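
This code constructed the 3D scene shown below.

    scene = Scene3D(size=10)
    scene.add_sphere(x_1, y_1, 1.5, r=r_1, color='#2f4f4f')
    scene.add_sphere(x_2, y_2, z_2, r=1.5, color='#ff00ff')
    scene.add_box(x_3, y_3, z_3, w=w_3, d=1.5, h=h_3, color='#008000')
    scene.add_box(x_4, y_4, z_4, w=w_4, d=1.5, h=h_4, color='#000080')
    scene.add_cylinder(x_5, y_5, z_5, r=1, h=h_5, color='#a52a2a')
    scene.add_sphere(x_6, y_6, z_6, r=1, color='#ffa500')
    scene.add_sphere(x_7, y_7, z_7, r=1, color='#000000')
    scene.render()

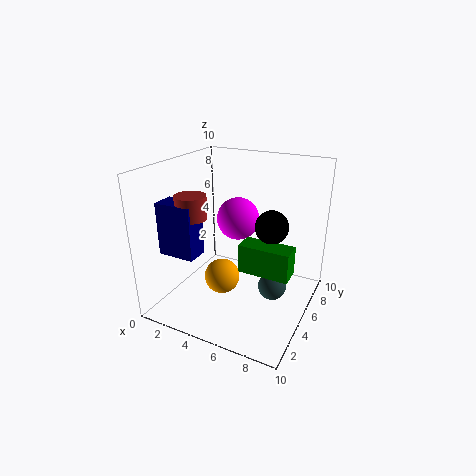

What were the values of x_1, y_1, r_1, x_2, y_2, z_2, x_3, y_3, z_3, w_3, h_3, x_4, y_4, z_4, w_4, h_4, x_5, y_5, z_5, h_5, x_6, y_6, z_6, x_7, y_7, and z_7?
x_1 = 7.5
y_1 = 5.5
r_1 = 1
x_2 = 4.5
y_2 = 6
z_2 = 6
x_3 = 5.5
y_3 = 4
z_3 = 3
w_3 = 3.5
h_3 = 2
x_4 = 1
y_4 = 1.5
z_4 = 4.5
w_4 = 2.5
h_4 = 3.5
x_5 = 3
y_5 = 2.5
z_5 = 7
h_5 = 1.5
x_6 = 6
y_6 = 1
z_6 = 4.5
x_7 = 8
y_7 = 3.5
z_7 = 7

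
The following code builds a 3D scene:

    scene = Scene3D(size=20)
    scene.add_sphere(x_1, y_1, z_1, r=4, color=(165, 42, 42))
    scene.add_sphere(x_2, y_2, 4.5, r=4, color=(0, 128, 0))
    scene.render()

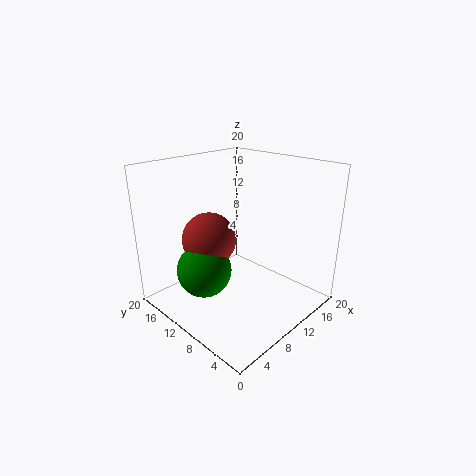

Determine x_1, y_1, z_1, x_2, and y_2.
x_1 = 9, y_1 = 15, z_1 = 8.5, x_2 = 7, y_2 = 14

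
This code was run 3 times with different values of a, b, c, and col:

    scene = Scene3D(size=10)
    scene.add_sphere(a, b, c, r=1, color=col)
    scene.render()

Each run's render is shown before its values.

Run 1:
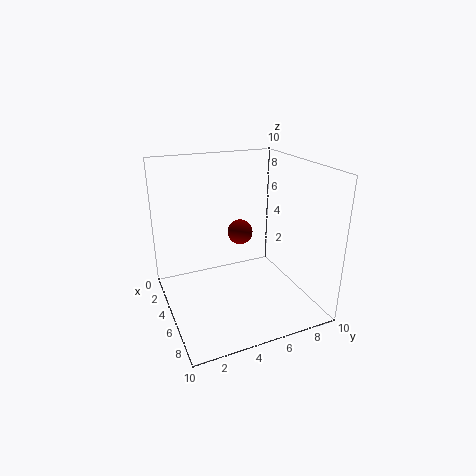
a = 2
b = 6.5
c = 4
col = 'maroon'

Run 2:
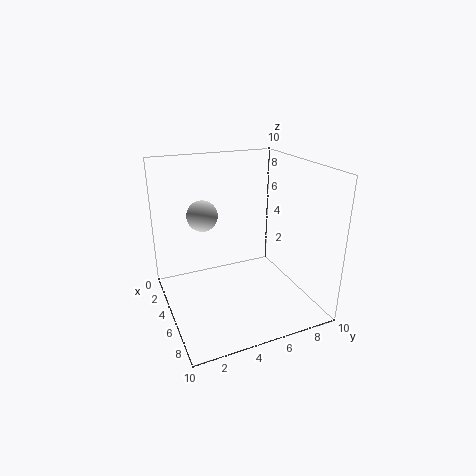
a = 5
b = 2.5
c = 7
col = 'lightgray'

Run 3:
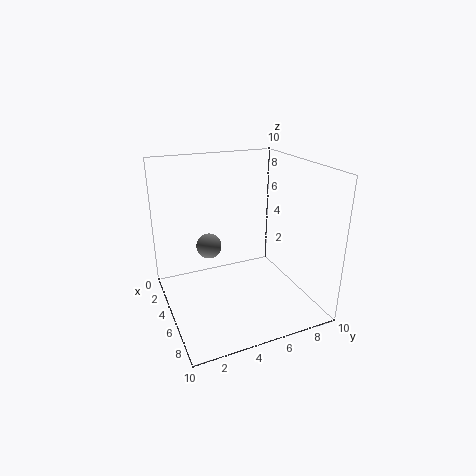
a = 1.5
b = 4
c = 3
col = 'gray'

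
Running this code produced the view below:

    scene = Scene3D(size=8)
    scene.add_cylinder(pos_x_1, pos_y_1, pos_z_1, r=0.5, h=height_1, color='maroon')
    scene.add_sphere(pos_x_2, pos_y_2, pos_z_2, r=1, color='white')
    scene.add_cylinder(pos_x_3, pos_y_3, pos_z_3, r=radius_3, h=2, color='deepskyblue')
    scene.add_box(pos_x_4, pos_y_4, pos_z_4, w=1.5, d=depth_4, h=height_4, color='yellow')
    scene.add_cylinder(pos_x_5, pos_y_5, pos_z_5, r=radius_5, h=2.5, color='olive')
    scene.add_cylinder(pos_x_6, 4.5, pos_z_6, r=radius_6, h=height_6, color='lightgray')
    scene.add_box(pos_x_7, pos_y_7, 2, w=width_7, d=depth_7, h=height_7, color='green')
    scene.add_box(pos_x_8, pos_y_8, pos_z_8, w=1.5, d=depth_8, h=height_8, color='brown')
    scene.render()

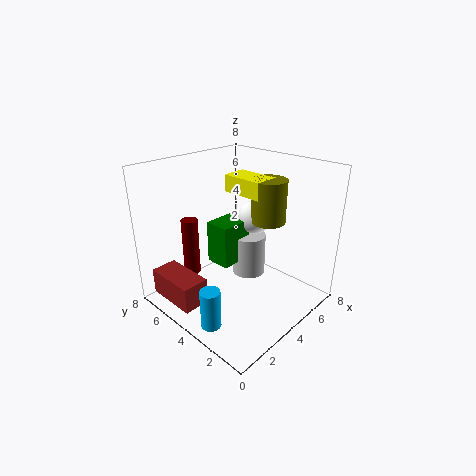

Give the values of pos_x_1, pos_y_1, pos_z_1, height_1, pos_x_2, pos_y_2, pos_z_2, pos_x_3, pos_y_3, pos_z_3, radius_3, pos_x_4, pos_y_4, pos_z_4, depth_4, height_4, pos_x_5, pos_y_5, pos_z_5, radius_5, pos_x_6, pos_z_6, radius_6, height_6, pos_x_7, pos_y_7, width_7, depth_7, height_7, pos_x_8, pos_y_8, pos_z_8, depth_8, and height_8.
pos_x_1 = 3, pos_y_1 = 7, pos_z_1 = 1, height_1 = 3.5, pos_x_2 = 6, pos_y_2 = 4.5, pos_z_2 = 4.5, pos_x_3 = 0.5, pos_y_3 = 2.5, pos_z_3 = 1, radius_3 = 0.5, pos_x_4 = 5, pos_y_4 = 3.5, pos_z_4 = 6, depth_4 = 2.5, height_4 = 1, pos_x_5 = 6, pos_y_5 = 3.5, pos_z_5 = 4.5, radius_5 = 1, pos_x_6 = 5.5, pos_z_6 = 1, radius_6 = 1, height_6 = 2.5, pos_x_7 = 3.5, pos_y_7 = 4.5, width_7 = 2, depth_7 = 1.5, height_7 = 2.5, pos_x_8 = 0.5, pos_y_8 = 4.5, pos_z_8 = 0.5, depth_8 = 3, height_8 = 1.5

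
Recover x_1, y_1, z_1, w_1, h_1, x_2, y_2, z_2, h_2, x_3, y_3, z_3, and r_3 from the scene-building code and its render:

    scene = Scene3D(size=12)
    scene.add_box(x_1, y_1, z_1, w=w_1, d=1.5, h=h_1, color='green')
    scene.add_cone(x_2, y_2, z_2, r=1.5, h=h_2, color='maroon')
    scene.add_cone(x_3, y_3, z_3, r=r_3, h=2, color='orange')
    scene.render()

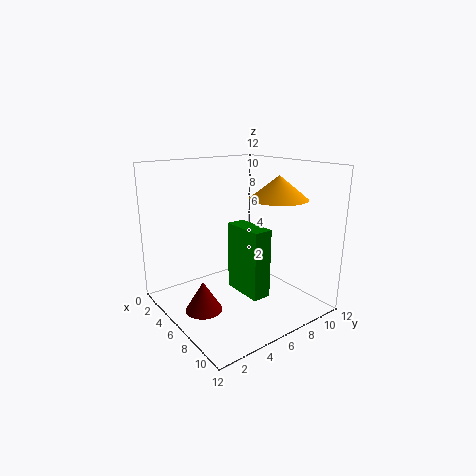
x_1 = 6; y_1 = 5; z_1 = 2; w_1 = 3.5; h_1 = 5.5; x_2 = 6; y_2 = 2.5; z_2 = 0.5; h_2 = 2.5; x_3 = 7; y_3 = 9.5; z_3 = 9; r_3 = 2.5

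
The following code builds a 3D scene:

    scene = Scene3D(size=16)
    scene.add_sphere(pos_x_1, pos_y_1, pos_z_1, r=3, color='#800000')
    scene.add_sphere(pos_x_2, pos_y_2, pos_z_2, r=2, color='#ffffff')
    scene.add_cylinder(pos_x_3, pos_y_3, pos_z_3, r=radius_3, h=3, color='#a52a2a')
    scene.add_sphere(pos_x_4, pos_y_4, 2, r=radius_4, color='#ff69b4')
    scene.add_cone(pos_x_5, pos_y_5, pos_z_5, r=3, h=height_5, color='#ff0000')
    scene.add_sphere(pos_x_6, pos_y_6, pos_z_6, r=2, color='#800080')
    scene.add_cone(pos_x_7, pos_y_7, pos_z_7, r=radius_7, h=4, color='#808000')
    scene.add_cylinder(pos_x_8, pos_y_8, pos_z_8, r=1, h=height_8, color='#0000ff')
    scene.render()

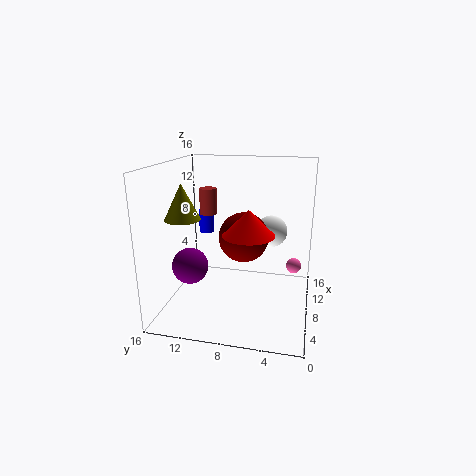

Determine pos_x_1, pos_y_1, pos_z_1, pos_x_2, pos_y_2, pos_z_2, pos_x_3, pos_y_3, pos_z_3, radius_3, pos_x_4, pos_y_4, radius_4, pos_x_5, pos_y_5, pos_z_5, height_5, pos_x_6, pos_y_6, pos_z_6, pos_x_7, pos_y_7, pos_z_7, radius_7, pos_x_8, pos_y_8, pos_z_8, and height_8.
pos_x_1 = 11
pos_y_1 = 8
pos_z_1 = 7
pos_x_2 = 14
pos_y_2 = 5
pos_z_2 = 7
pos_x_3 = 10
pos_y_3 = 12
pos_z_3 = 10
radius_3 = 1
pos_x_4 = 15
pos_y_4 = 2
radius_4 = 1
pos_x_5 = 9
pos_y_5 = 7
pos_z_5 = 8
height_5 = 3
pos_x_6 = 6
pos_y_6 = 13
pos_z_6 = 5
pos_x_7 = 7
pos_y_7 = 14
pos_z_7 = 10
radius_7 = 2
pos_x_8 = 15
pos_y_8 = 14
pos_z_8 = 6
height_8 = 3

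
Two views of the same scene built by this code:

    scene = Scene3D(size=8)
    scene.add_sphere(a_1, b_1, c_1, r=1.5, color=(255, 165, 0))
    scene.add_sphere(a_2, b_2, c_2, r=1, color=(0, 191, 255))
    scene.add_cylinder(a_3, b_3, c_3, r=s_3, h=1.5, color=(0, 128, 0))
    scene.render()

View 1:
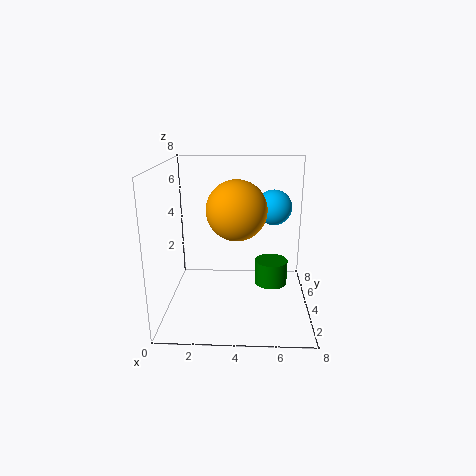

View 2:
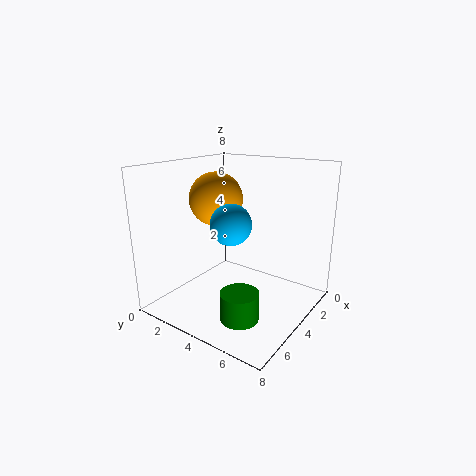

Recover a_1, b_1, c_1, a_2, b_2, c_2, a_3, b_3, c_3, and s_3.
a_1 = 4, b_1 = 2.5, c_1 = 6, a_2 = 6, b_2 = 5, c_2 = 5.5, a_3 = 6, b_3 = 5.5, c_3 = 0.5, s_3 = 1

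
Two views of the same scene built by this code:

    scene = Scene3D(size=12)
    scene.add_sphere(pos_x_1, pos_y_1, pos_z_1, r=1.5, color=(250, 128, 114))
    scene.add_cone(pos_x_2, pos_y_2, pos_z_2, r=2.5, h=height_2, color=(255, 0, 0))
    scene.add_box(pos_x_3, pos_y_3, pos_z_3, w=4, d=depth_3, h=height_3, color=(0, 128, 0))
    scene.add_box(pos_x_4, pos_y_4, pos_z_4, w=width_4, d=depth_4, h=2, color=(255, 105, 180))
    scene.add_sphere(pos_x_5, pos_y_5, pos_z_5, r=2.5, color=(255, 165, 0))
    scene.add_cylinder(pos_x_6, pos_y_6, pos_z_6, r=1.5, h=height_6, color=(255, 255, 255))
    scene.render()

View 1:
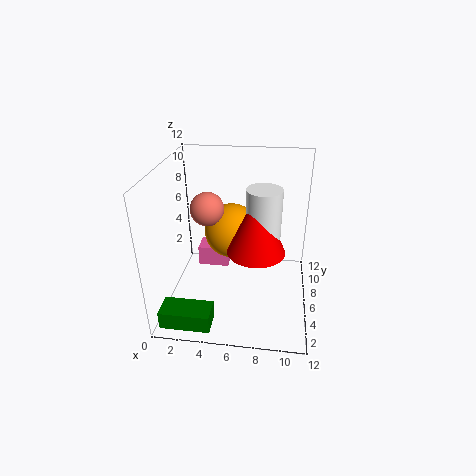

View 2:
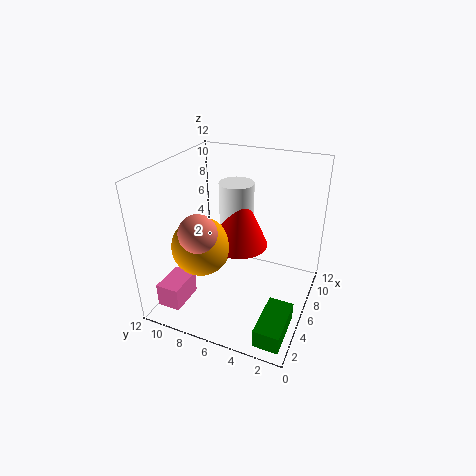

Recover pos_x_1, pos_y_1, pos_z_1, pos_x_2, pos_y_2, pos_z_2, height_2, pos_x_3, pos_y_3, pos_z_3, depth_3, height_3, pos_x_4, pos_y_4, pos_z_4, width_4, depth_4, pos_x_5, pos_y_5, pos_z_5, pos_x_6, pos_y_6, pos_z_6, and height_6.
pos_x_1 = 3, pos_y_1 = 8, pos_z_1 = 7.5, pos_x_2 = 7.5, pos_y_2 = 6.5, pos_z_2 = 4.5, height_2 = 5.5, pos_x_3 = 0.5, pos_y_3 = 0.5, pos_z_3 = 0.5, depth_3 = 2, height_3 = 1.5, pos_x_4 = 1.5, pos_y_4 = 9.5, pos_z_4 = 0.5, width_4 = 3, depth_4 = 2, pos_x_5 = 5, pos_y_5 = 9, pos_z_5 = 5, pos_x_6 = 8, pos_y_6 = 7, pos_z_6 = 5.5, height_6 = 4.5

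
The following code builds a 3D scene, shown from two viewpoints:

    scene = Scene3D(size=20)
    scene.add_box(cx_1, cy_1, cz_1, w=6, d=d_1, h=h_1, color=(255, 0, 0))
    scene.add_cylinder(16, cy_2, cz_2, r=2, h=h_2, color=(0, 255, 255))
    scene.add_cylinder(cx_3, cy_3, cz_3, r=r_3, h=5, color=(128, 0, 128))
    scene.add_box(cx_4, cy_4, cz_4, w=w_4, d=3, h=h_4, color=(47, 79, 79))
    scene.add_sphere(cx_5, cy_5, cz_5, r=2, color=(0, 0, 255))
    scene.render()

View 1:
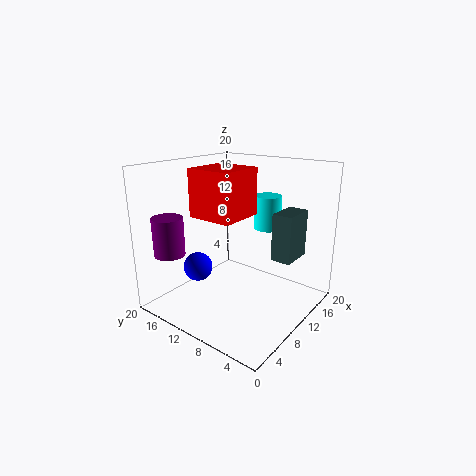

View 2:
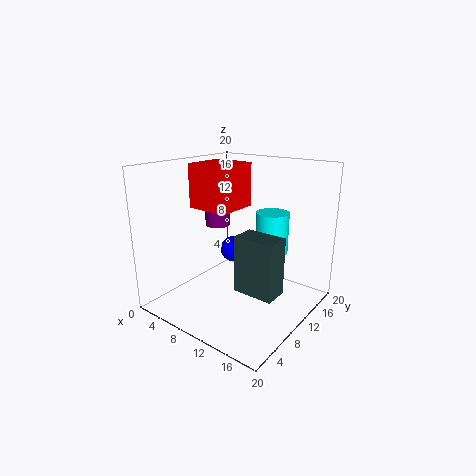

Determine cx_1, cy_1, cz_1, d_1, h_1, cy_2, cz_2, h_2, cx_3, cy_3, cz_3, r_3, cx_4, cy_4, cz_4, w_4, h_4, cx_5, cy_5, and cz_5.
cx_1 = 4, cy_1 = 7, cz_1 = 14, d_1 = 6, h_1 = 6, cy_2 = 9, cz_2 = 10, h_2 = 5, cx_3 = 2, cy_3 = 15, cz_3 = 9, r_3 = 2, cx_4 = 14, cy_4 = 4, cz_4 = 6, w_4 = 5, h_4 = 7, cx_5 = 6, cy_5 = 14, cz_5 = 6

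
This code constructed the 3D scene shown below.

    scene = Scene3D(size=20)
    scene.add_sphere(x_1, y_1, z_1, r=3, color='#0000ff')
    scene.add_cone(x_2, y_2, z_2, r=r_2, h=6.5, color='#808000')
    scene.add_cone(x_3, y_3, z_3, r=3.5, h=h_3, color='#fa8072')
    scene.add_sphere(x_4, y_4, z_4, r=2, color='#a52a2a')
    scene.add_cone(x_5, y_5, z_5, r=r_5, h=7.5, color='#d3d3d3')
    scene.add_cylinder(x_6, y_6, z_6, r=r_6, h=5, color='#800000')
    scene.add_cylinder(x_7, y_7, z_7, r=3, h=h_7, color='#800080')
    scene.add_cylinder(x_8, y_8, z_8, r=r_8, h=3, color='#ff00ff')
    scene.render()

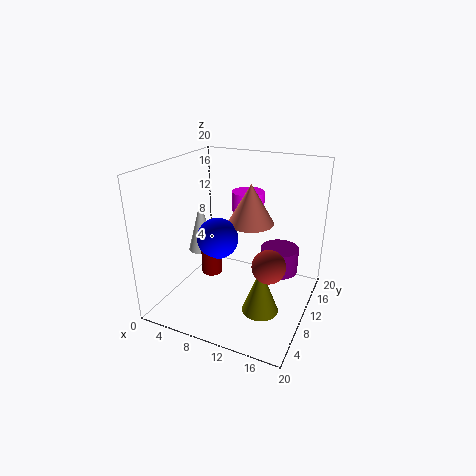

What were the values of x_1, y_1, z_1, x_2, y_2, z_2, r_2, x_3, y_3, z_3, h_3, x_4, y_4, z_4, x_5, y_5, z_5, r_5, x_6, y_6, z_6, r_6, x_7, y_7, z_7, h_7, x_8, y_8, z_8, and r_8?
x_1 = 6.5
y_1 = 10.5
z_1 = 9
x_2 = 14.5
y_2 = 7.5
z_2 = 1
r_2 = 2.5
x_3 = 10
y_3 = 14.5
z_3 = 10.5
h_3 = 6
x_4 = 16.5
y_4 = 4.5
z_4 = 10
x_5 = 3.5
y_5 = 11
z_5 = 6.5
r_5 = 2
x_6 = 6
y_6 = 9.5
z_6 = 4
r_6 = 1.5
x_7 = 14
y_7 = 17
z_7 = 2
h_7 = 4
x_8 = 8.5
y_8 = 17
z_8 = 11.5
r_8 = 2.5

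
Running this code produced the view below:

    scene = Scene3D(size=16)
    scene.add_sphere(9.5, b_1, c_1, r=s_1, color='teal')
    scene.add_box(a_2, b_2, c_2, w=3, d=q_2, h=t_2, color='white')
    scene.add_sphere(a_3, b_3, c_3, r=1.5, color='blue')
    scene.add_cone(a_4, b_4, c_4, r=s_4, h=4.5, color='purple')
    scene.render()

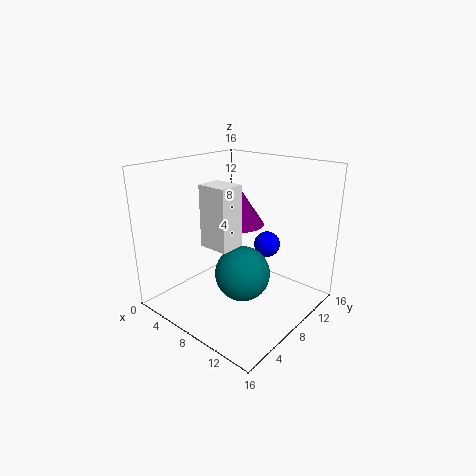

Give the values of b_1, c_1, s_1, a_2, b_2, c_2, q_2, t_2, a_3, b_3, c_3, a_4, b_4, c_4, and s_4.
b_1 = 7; c_1 = 4.5; s_1 = 3; a_2 = 8; b_2 = 2.5; c_2 = 9; q_2 = 2.5; t_2 = 6; a_3 = 9.5; b_3 = 11.5; c_3 = 6.5; a_4 = 6; b_4 = 10.5; c_4 = 8.5; s_4 = 3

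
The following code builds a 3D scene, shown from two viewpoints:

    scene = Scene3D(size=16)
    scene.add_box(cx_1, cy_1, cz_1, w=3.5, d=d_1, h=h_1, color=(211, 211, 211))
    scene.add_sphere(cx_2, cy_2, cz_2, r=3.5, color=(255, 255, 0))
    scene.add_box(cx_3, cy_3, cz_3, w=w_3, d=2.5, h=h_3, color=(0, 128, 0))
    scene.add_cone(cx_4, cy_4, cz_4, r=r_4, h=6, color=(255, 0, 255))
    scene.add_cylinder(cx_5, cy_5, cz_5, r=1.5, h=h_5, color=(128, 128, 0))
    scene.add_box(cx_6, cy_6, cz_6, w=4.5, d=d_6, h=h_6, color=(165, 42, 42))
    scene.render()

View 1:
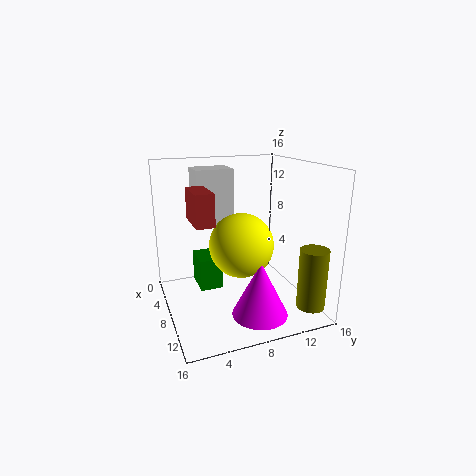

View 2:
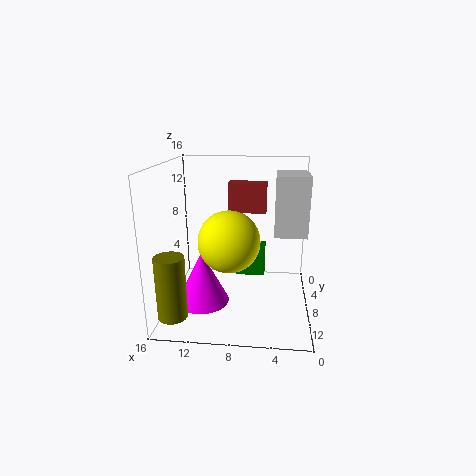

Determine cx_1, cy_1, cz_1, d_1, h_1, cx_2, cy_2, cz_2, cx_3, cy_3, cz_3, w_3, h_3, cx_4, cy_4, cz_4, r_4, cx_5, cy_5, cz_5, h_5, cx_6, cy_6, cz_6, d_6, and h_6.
cx_1 = 0.5, cy_1 = 4.5, cz_1 = 8.5, d_1 = 4.5, h_1 = 6.5, cx_2 = 9, cy_2 = 8, cz_2 = 7.5, cx_3 = 5, cy_3 = 3.5, cz_3 = 2.5, w_3 = 3.5, h_3 = 3.5, cx_4 = 12, cy_4 = 9, cz_4 = 0.5, r_4 = 3, cx_5 = 14, cy_5 = 14, cz_5 = 1.5, h_5 = 6.5, cx_6 = 5, cy_6 = 3, cz_6 = 10, d_6 = 2, h_6 = 3.5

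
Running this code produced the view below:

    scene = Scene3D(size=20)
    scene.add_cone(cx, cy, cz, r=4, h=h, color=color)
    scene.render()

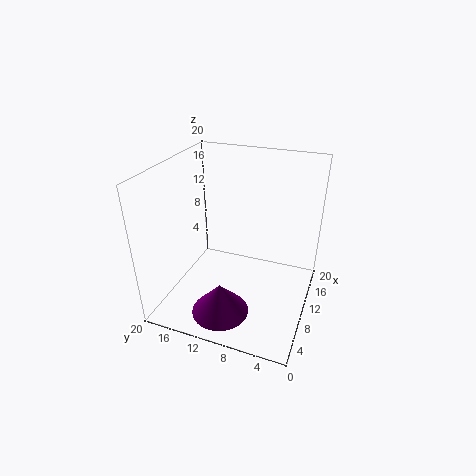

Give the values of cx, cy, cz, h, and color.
cx = 5.5; cy = 11; cz = 0.25; h = 4.5; color = 'purple'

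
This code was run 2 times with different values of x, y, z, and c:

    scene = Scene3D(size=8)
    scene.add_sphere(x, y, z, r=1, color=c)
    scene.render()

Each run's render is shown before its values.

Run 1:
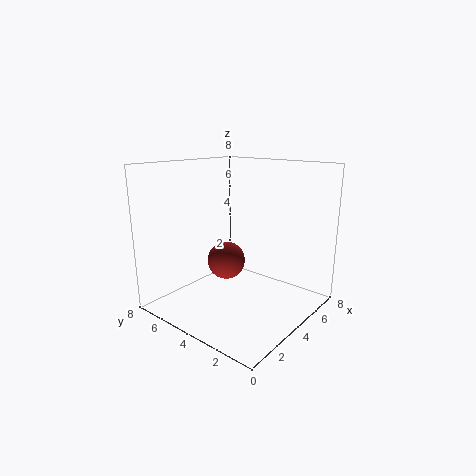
x = 3, y = 4, z = 3, c = 'brown'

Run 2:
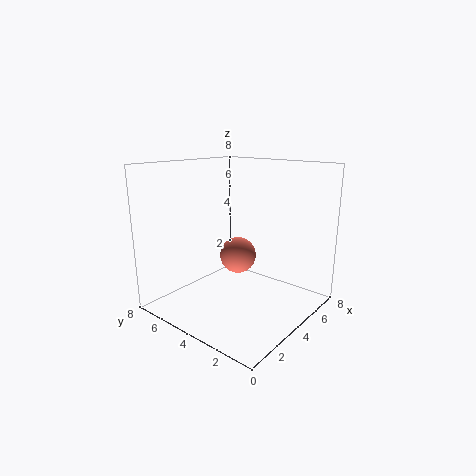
x = 4, y = 4, z = 3, c = 'salmon'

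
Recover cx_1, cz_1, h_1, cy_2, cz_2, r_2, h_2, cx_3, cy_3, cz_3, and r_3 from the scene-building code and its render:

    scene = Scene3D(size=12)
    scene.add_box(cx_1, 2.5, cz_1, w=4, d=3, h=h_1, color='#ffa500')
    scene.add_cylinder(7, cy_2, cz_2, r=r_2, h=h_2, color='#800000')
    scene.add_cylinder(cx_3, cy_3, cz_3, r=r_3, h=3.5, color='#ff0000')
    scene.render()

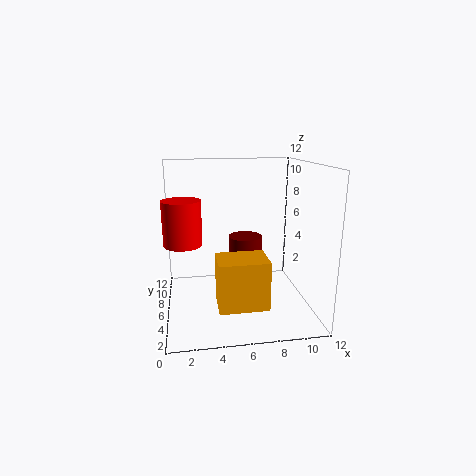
cx_1 = 4; cz_1 = 1; h_1 = 4; cy_2 = 8; cz_2 = 2; r_2 = 1.5; h_2 = 3.5; cx_3 = 1.5; cy_3 = 5; cz_3 = 6; r_3 = 1.5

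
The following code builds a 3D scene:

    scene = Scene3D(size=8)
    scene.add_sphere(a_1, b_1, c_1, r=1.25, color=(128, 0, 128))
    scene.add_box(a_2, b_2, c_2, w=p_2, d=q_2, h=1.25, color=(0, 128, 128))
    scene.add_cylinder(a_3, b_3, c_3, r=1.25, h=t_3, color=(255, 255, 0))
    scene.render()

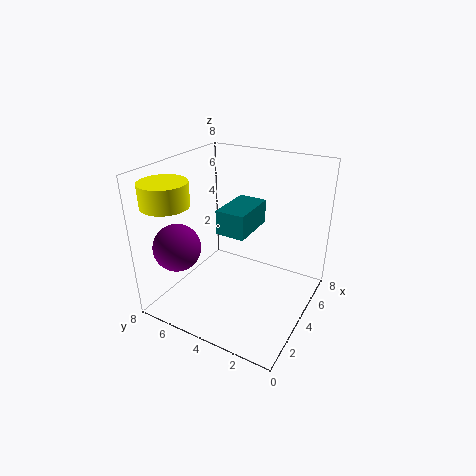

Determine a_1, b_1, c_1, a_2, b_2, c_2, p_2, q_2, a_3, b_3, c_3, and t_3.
a_1 = 1.5, b_1 = 6.25, c_1 = 4, a_2 = 2.25, b_2 = 2.75, c_2 = 5, p_2 = 2.5, q_2 = 1.5, a_3 = 1.5, b_3 = 6.75, c_3 = 6.25, t_3 = 1.25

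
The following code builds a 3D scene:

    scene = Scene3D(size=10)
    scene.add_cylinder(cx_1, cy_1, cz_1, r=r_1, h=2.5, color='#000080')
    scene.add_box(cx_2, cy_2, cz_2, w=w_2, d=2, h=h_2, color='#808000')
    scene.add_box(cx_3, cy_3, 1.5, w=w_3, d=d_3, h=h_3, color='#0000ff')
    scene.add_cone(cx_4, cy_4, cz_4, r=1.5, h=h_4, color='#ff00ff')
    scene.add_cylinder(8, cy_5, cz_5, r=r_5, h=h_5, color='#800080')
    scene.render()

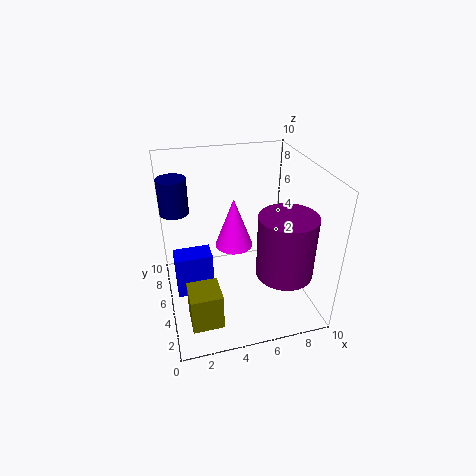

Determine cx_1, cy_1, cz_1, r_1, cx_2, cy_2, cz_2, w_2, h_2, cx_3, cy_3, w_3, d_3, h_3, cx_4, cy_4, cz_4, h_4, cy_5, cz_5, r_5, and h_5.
cx_1 = 1, cy_1 = 7, cz_1 = 6.5, r_1 = 1, cx_2 = 1, cy_2 = 1, cz_2 = 1, w_2 = 2, h_2 = 2.5, cx_3 = 0.5, cy_3 = 4, w_3 = 2.5, d_3 = 1.5, h_3 = 3, cx_4 = 5.5, cy_4 = 8, cz_4 = 2.5, h_4 = 4, cy_5 = 3.5, cz_5 = 2.5, r_5 = 2, h_5 = 4.5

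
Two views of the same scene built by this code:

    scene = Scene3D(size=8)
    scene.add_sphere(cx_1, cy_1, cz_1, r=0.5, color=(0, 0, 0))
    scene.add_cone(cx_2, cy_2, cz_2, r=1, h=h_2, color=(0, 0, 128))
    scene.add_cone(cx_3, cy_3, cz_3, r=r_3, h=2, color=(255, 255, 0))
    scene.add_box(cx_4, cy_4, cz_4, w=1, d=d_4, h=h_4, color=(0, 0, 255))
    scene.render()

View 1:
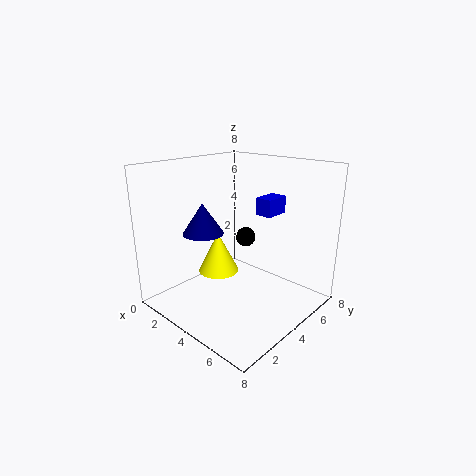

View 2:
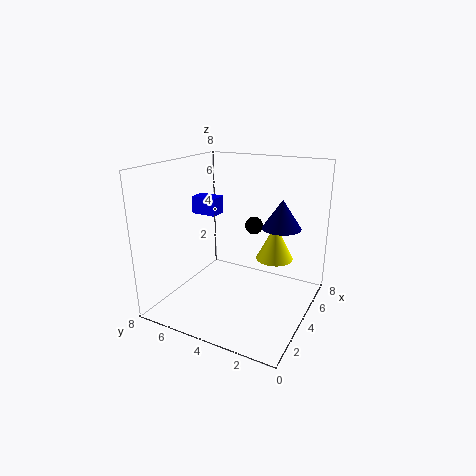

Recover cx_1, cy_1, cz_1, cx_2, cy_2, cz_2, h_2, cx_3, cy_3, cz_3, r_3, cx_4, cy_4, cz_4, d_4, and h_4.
cx_1 = 5, cy_1 = 3.5, cz_1 = 4.5, cx_2 = 4, cy_2 = 1.5, cz_2 = 5, h_2 = 1.5, cx_3 = 4.5, cy_3 = 2, cz_3 = 3, r_3 = 1, cx_4 = 4, cy_4 = 5.5, cz_4 = 5, d_4 = 1.5, h_4 = 1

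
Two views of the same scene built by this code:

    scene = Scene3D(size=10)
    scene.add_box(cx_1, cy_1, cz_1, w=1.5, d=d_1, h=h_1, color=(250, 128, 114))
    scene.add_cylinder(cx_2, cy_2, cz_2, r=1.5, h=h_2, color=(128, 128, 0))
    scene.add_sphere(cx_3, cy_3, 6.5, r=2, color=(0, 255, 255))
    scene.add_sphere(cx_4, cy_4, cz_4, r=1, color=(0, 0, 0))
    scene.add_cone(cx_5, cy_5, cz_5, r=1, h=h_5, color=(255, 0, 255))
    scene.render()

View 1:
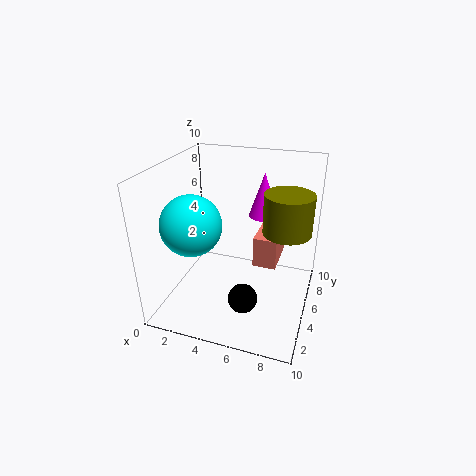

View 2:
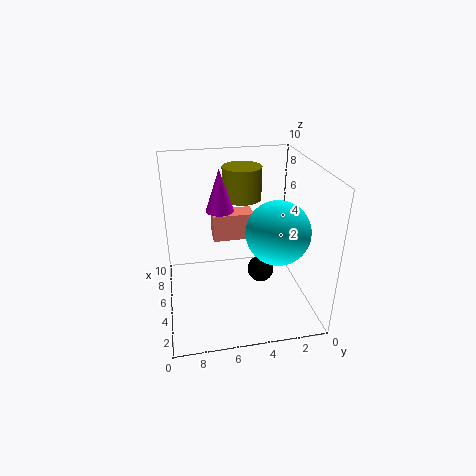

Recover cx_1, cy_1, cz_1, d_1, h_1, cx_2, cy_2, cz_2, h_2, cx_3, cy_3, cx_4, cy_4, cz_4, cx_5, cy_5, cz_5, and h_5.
cx_1 = 6.5, cy_1 = 3.5, cz_1 = 4, d_1 = 3, h_1 = 2, cx_2 = 8.5, cy_2 = 4, cz_2 = 6.5, h_2 = 2.5, cx_3 = 2.5, cy_3 = 3, cx_4 = 6, cy_4 = 3, cz_4 = 1.5, cx_5 = 6.5, cy_5 = 6, cz_5 = 6.5, h_5 = 3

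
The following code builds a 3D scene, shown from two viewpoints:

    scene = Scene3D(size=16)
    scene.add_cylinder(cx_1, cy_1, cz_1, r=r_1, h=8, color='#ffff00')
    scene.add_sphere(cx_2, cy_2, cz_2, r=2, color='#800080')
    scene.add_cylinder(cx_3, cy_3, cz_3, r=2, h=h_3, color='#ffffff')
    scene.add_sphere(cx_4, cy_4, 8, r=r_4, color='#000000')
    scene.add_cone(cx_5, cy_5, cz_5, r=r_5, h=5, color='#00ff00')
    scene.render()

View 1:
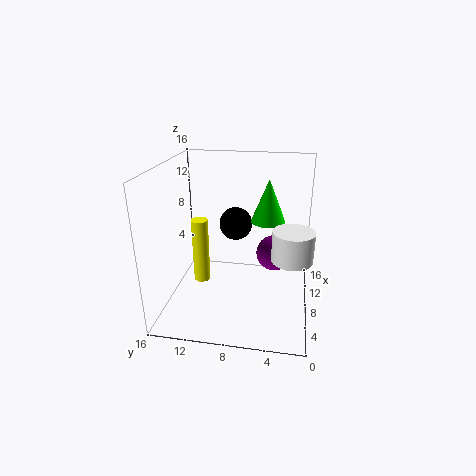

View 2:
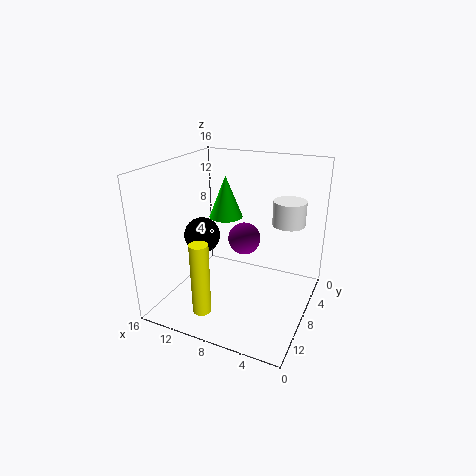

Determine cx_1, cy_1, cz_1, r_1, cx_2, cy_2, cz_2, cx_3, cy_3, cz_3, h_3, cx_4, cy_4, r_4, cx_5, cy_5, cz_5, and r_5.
cx_1 = 10, cy_1 = 13, cz_1 = 1, r_1 = 1, cx_2 = 9, cy_2 = 4, cz_2 = 6, cx_3 = 4, cy_3 = 2, cz_3 = 8, h_3 = 3, cx_4 = 12, cy_4 = 9, r_4 = 2, cx_5 = 11, cy_5 = 5, cz_5 = 9, r_5 = 2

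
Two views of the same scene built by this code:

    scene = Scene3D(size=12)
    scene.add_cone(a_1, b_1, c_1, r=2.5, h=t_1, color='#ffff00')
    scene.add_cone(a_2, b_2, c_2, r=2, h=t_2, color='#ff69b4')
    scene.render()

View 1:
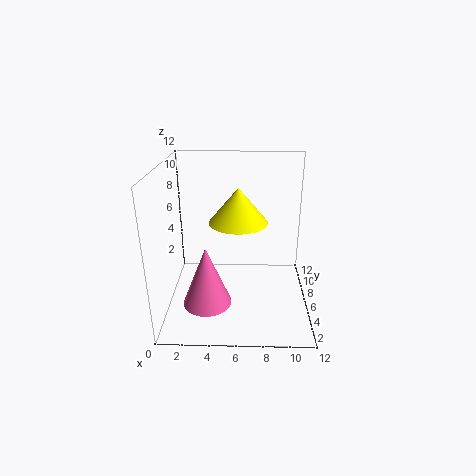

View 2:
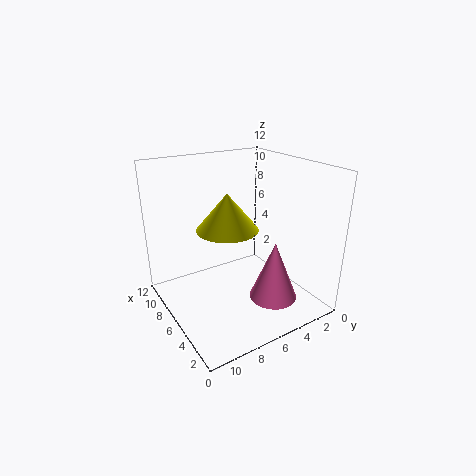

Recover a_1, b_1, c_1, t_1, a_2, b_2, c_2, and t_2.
a_1 = 6; b_1 = 7; c_1 = 7; t_1 = 3; a_2 = 3.5; b_2 = 4; c_2 = 1; t_2 = 5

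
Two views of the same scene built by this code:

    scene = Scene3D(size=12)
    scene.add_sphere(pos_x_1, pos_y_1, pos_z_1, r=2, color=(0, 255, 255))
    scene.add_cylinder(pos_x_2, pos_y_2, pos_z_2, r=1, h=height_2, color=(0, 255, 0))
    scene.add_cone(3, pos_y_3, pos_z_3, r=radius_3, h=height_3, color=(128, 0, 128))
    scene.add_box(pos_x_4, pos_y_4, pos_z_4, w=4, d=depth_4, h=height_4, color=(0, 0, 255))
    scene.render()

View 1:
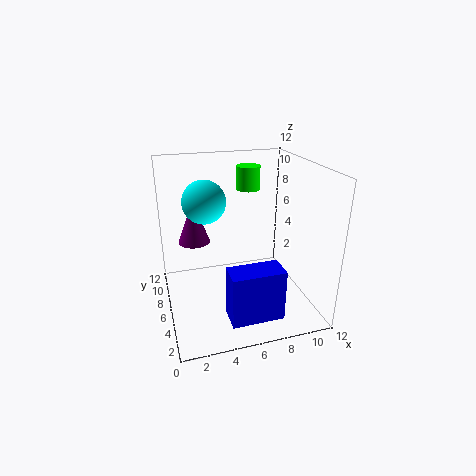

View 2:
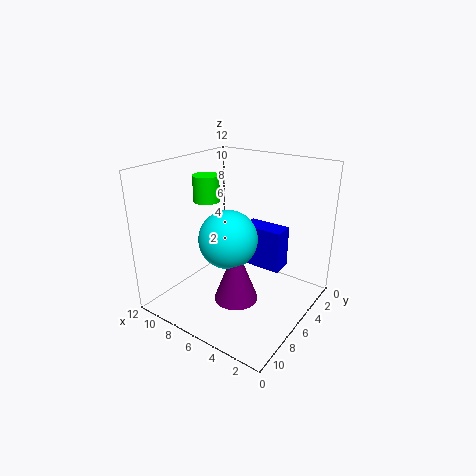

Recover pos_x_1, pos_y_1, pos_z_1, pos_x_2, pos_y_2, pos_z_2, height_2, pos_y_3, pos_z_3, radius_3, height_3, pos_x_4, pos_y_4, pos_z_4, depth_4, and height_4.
pos_x_1 = 4; pos_y_1 = 10; pos_z_1 = 8; pos_x_2 = 7.5; pos_y_2 = 8; pos_z_2 = 9.5; height_2 = 2; pos_y_3 = 10.5; pos_z_3 = 4; radius_3 = 1.5; height_3 = 4; pos_x_4 = 4; pos_y_4 = 0.5; pos_z_4 = 1.5; depth_4 = 2; height_4 = 4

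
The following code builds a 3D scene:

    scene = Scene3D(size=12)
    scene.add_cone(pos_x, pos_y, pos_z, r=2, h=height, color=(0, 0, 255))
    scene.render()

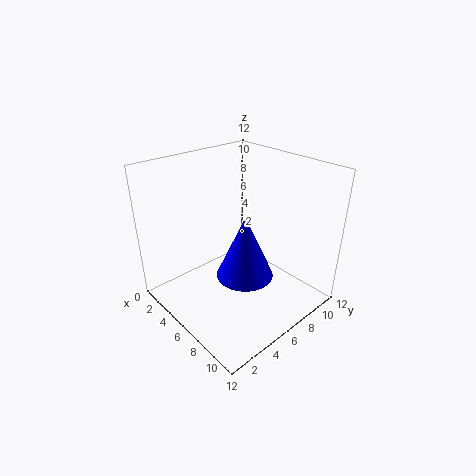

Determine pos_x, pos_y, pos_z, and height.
pos_x = 9.5; pos_y = 3.5; pos_z = 5.5; height = 4.5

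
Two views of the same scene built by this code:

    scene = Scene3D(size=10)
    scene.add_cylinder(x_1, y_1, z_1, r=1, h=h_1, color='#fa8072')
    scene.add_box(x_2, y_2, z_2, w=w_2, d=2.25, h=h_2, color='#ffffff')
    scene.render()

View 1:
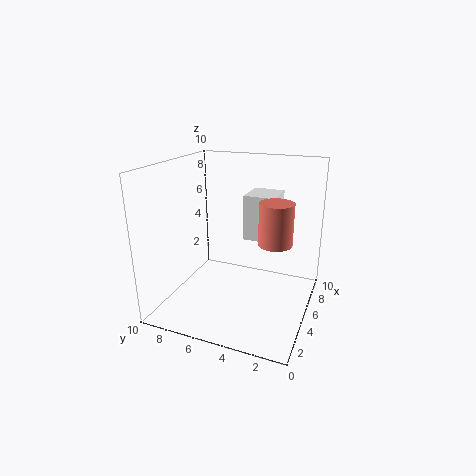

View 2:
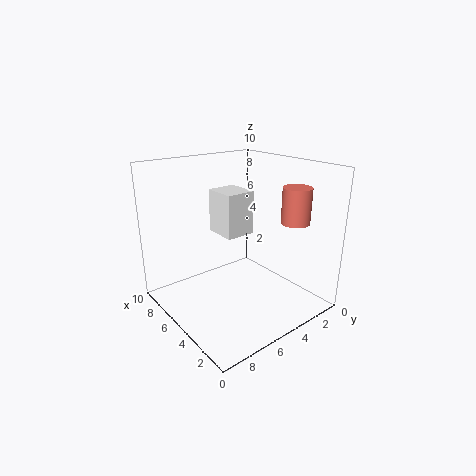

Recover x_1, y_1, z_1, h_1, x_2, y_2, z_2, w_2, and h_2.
x_1 = 2.75, y_1 = 1.75, z_1 = 6, h_1 = 2.5, x_2 = 6, y_2 = 2.75, z_2 = 4.5, w_2 = 2.5, h_2 = 3.25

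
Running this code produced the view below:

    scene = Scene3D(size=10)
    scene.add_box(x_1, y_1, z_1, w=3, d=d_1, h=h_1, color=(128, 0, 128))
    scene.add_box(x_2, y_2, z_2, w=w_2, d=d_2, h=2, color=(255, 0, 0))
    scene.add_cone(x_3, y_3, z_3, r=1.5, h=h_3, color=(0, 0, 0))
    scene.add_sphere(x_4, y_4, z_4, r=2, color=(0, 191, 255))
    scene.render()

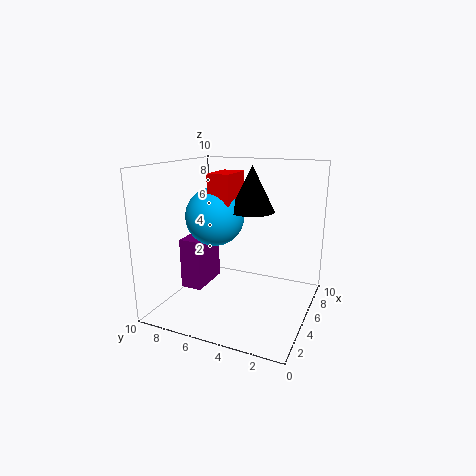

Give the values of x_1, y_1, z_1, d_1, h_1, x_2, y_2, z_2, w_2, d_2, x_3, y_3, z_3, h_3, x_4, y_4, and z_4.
x_1 = 3
y_1 = 7
z_1 = 1.5
d_1 = 1.5
h_1 = 3.5
x_2 = 3.5
y_2 = 5
z_2 = 7.5
w_2 = 2.5
d_2 = 1.5
x_3 = 5
y_3 = 4
z_3 = 7
h_3 = 3
x_4 = 4.5
y_4 = 6.5
z_4 = 6.5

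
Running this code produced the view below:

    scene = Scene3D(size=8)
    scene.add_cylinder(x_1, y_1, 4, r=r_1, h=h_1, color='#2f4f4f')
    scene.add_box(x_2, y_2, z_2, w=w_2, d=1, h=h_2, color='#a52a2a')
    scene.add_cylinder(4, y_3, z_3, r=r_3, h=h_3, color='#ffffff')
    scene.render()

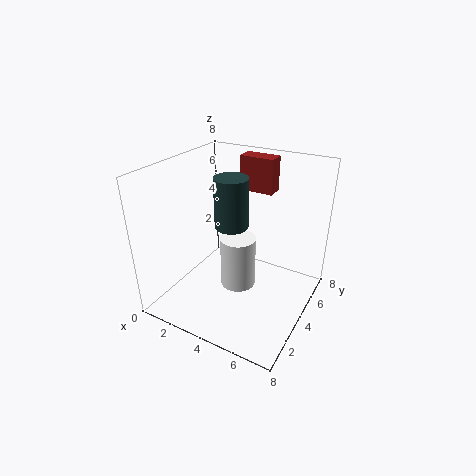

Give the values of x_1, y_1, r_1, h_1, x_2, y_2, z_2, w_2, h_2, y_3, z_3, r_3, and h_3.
x_1 = 3; y_1 = 5; r_1 = 1; h_1 = 3; x_2 = 3; y_2 = 6; z_2 = 6; w_2 = 2; h_2 = 2; y_3 = 4; z_3 = 1; r_3 = 1; h_3 = 3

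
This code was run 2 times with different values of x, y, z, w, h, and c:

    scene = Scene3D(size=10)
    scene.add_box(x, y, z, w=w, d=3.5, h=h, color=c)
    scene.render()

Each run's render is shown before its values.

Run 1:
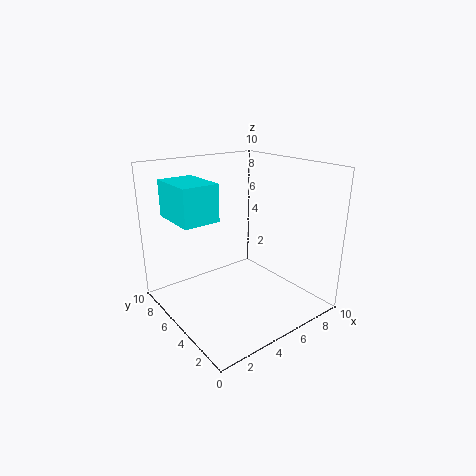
x = 1, y = 5, z = 6.5, w = 2.5, h = 2.5, c = 'cyan'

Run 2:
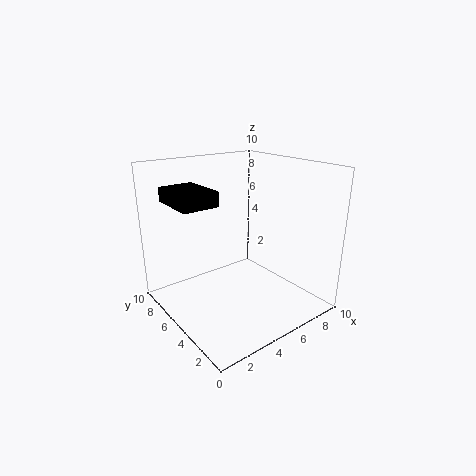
x = 1, y = 5, z = 7.5, w = 2.5, h = 1, c = 'black'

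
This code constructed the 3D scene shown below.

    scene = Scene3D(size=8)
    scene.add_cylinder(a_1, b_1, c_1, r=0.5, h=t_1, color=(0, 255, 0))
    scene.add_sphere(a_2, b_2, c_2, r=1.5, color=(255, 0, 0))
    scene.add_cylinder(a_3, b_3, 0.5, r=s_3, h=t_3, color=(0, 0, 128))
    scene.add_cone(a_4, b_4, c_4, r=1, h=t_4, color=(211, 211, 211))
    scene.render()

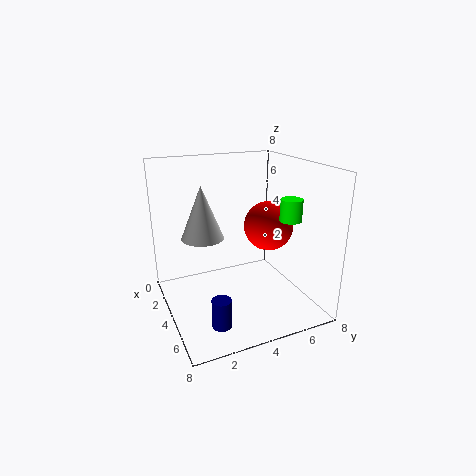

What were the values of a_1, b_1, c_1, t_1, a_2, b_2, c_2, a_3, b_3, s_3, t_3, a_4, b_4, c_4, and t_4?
a_1 = 7.5, b_1 = 5, c_1 = 6, t_1 = 1, a_2 = 3, b_2 = 6.5, c_2 = 4, a_3 = 6.5, b_3 = 2, s_3 = 0.5, t_3 = 1.5, a_4 = 5.5, b_4 = 1.5, c_4 = 5, t_4 = 2.5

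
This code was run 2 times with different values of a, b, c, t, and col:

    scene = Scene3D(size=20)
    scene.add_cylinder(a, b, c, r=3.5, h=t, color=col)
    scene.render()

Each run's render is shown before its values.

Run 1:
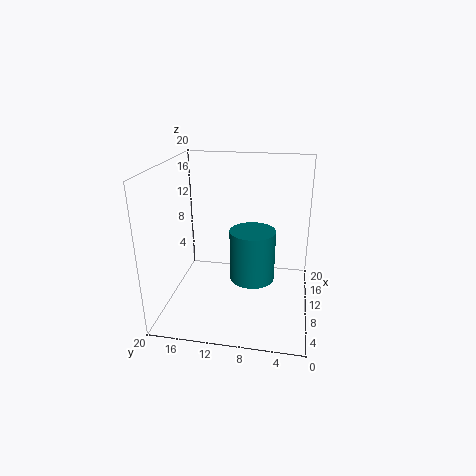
a = 14, b = 8.5, c = 1.5, t = 8, col = 'teal'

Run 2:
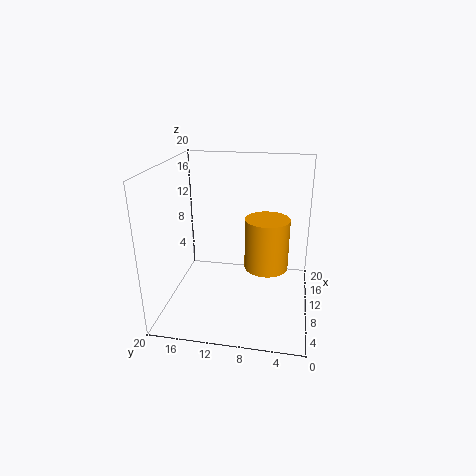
a = 16, b = 6.5, c = 2.5, t = 8.25, col = 'orange'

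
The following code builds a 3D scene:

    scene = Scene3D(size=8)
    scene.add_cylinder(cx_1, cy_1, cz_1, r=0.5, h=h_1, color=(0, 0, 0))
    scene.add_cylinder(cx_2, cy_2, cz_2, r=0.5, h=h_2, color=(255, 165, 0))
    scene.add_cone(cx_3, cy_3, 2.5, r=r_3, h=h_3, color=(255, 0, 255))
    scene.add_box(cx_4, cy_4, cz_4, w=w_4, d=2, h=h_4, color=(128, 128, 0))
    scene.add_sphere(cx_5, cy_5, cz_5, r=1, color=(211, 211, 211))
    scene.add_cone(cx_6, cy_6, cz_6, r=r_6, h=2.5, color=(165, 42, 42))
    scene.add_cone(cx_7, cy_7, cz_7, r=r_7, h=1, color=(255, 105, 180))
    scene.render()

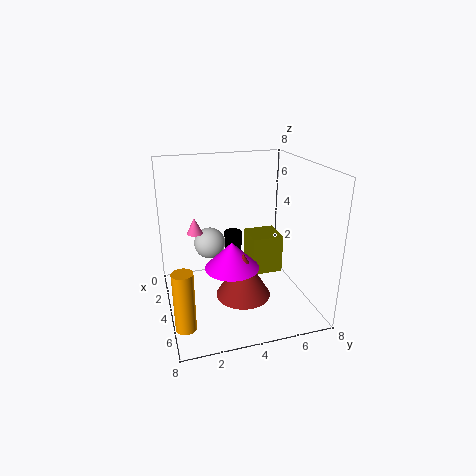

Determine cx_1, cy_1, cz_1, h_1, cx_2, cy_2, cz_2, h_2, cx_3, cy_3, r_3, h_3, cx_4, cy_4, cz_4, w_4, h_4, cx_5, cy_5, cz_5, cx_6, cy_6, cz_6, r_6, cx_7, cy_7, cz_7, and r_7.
cx_1 = 3; cy_1 = 4; cz_1 = 2; h_1 = 2; cx_2 = 7; cy_2 = 0.5; cz_2 = 1; h_2 = 3; cx_3 = 4.5; cy_3 = 3.5; r_3 = 1.5; h_3 = 1.5; cx_4 = 0.5; cy_4 = 5.5; cz_4 = 0.5; w_4 = 2; h_4 = 2.5; cx_5 = 1; cy_5 = 3; cz_5 = 2.5; cx_6 = 5; cy_6 = 4; cz_6 = 1; r_6 = 1.5; cx_7 = 1.5; cy_7 = 2; cz_7 = 3.5; r_7 = 0.5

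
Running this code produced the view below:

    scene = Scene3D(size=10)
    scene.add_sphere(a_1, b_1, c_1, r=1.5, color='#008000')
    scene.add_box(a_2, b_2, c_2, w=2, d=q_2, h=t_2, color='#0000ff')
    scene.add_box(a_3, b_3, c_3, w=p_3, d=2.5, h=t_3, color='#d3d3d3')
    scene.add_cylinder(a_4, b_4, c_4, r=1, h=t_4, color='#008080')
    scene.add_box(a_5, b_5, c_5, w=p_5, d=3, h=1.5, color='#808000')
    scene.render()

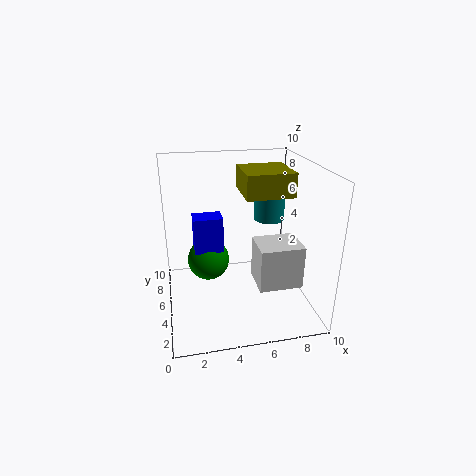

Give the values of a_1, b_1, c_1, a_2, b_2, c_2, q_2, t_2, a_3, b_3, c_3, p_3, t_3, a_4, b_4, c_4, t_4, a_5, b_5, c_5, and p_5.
a_1 = 3
b_1 = 6
c_1 = 3
a_2 = 2
b_2 = 5
c_2 = 4
q_2 = 1.5
t_2 = 2.5
a_3 = 6
b_3 = 2.5
c_3 = 2
p_3 = 3
t_3 = 3
a_4 = 7
b_4 = 4.5
c_4 = 6.5
t_4 = 2.5
a_5 = 5
b_5 = 2.5
c_5 = 8.5
p_5 = 3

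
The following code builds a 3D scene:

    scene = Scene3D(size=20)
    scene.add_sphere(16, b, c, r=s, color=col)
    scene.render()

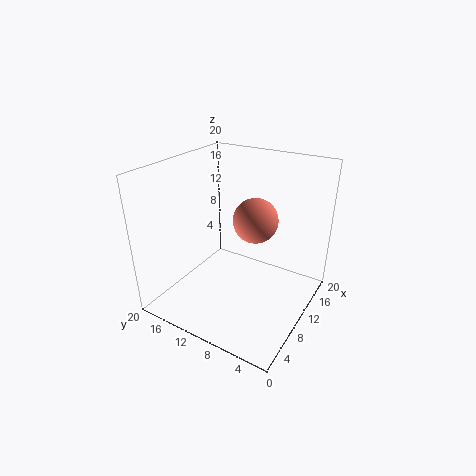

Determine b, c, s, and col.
b = 10.5, c = 10, s = 3.5, col = 'salmon'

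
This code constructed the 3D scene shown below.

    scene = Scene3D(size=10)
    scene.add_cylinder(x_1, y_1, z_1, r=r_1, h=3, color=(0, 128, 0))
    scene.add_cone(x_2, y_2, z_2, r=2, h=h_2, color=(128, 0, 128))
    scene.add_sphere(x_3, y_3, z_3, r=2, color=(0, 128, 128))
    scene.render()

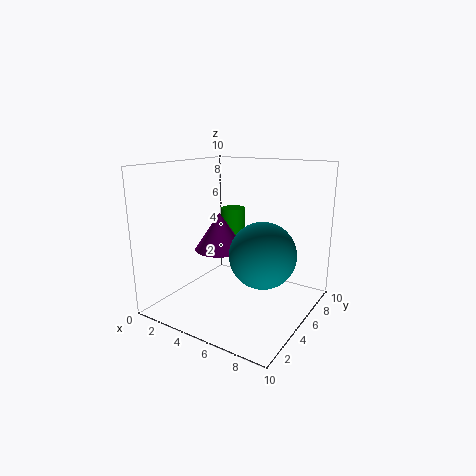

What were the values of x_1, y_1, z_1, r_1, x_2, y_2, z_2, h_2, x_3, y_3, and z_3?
x_1 = 2, y_1 = 9, z_1 = 3, r_1 = 1, x_2 = 2, y_2 = 7, z_2 = 3, h_2 = 3, x_3 = 8, y_3 = 3, z_3 = 5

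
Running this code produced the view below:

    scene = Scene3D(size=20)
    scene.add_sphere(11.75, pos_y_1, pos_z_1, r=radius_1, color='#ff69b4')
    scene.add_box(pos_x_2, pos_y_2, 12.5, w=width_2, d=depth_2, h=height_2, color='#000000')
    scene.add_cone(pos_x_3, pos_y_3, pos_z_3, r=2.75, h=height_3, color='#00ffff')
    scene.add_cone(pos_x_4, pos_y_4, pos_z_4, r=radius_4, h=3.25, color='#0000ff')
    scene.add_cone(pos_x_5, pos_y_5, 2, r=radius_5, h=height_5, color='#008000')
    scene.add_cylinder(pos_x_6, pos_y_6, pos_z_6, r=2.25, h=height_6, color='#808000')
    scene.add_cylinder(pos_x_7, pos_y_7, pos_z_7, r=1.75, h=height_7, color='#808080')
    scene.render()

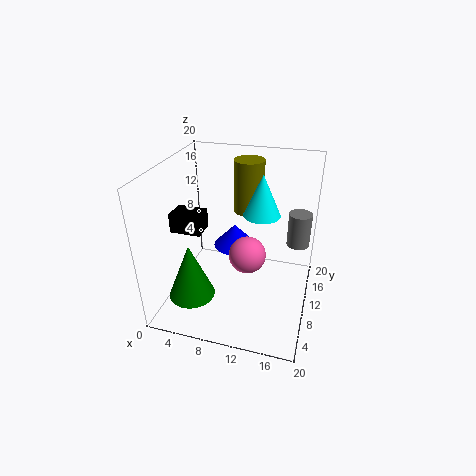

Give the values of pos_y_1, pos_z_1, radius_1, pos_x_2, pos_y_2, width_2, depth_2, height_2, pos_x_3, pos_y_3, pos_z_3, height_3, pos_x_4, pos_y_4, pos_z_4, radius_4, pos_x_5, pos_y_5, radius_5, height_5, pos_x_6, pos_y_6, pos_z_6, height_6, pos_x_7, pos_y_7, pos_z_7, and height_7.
pos_y_1 = 8.5; pos_z_1 = 8.5; radius_1 = 2.5; pos_x_2 = 2.5; pos_y_2 = 5; width_2 = 4; depth_2 = 3; height_2 = 2.5; pos_x_3 = 12.25; pos_y_3 = 14.75; pos_z_3 = 11.5; height_3 = 6.25; pos_x_4 = 9; pos_y_4 = 11.75; pos_z_4 = 7.75; radius_4 = 3; pos_x_5 = 4.25; pos_y_5 = 6; radius_5 = 3.25; height_5 = 8; pos_x_6 = 9.75; pos_y_6 = 16.75; pos_z_6 = 11; height_6 = 8; pos_x_7 = 17.75; pos_y_7 = 16.75; pos_z_7 = 6.25; height_7 = 5.25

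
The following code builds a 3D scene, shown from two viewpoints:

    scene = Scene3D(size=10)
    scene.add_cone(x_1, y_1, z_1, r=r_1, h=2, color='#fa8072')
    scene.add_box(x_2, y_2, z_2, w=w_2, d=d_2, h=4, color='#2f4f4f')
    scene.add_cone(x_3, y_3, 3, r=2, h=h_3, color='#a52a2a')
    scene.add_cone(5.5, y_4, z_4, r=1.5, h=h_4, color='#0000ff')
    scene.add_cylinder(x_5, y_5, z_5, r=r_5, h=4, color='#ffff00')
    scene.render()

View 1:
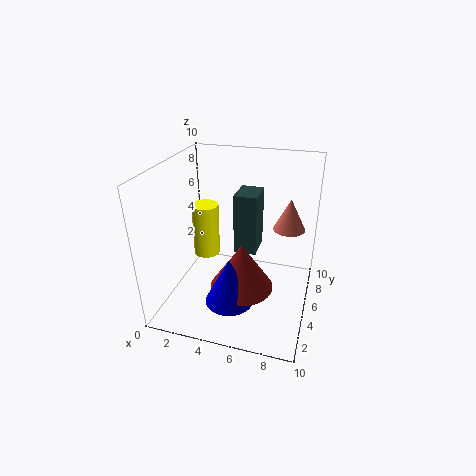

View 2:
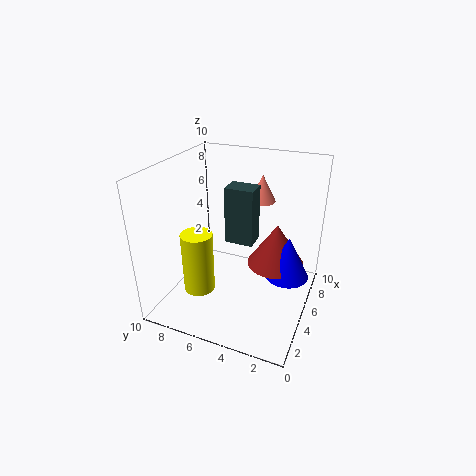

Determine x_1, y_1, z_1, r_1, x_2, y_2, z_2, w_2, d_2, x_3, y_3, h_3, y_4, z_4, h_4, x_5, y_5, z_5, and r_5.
x_1 = 8.5; y_1 = 4.5; z_1 = 6.5; r_1 = 1; x_2 = 5; y_2 = 4; z_2 = 4.5; w_2 = 1.5; d_2 = 2; x_3 = 6; y_3 = 2.5; h_3 = 3; y_4 = 1.5; z_4 = 2.5; h_4 = 3; x_5 = 2; y_5 = 6.5; z_5 = 2.5; r_5 = 1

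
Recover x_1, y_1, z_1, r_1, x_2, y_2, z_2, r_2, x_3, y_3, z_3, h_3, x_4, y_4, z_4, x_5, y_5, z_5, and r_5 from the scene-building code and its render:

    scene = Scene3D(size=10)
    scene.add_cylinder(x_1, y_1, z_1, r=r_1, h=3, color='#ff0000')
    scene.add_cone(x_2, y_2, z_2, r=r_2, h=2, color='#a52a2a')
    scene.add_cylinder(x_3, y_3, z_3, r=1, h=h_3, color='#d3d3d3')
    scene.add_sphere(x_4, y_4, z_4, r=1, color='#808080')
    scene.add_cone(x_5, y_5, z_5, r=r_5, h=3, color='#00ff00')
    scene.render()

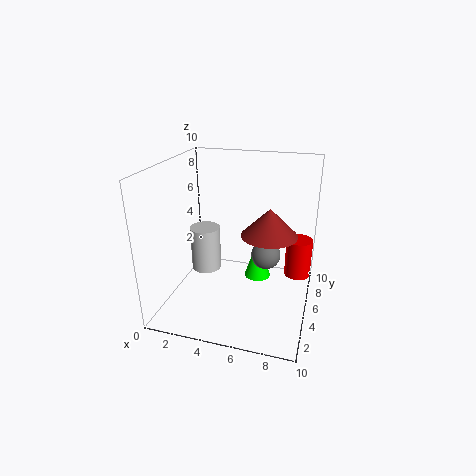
x_1 = 9; y_1 = 8; z_1 = 1; r_1 = 1; x_2 = 7; y_2 = 6; z_2 = 5; r_2 = 2; x_3 = 3; y_3 = 4; z_3 = 3; h_3 = 3; x_4 = 7; y_4 = 5; z_4 = 4; x_5 = 6; y_5 = 7; z_5 = 1; r_5 = 1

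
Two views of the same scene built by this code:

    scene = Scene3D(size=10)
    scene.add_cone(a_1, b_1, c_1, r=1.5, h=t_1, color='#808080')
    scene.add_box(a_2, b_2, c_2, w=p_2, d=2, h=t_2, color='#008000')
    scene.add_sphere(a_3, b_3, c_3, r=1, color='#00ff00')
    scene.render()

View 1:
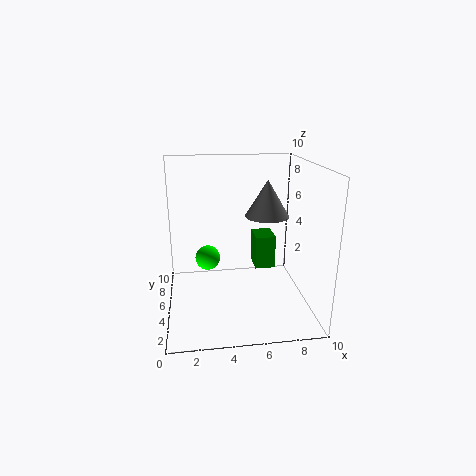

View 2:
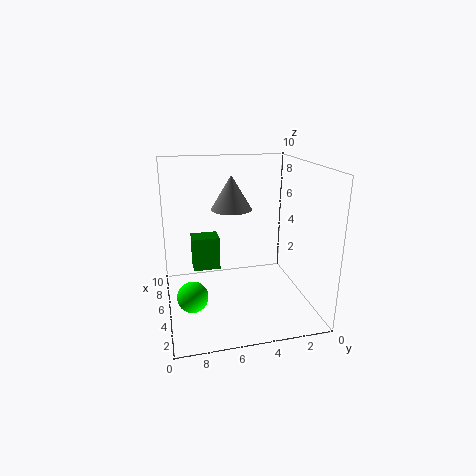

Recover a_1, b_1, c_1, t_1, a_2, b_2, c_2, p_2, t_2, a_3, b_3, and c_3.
a_1 = 7
b_1 = 5
c_1 = 6.5
t_1 = 2.5
a_2 = 6.5
b_2 = 6
c_2 = 2
p_2 = 1.5
t_2 = 2.5
a_3 = 3
b_3 = 8.5
c_3 = 2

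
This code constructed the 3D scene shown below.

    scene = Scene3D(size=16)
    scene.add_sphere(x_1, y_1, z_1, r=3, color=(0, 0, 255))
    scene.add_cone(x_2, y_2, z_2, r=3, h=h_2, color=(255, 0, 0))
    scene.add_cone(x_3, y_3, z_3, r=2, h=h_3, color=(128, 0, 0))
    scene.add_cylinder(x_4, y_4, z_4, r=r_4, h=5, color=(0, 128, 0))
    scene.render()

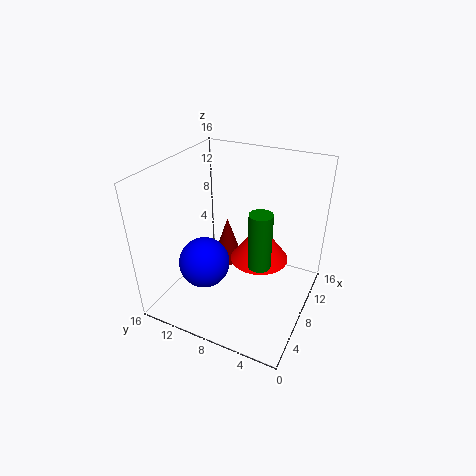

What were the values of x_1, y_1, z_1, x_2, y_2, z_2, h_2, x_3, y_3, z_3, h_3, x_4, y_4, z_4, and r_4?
x_1 = 7; y_1 = 12; z_1 = 4; x_2 = 7; y_2 = 5; z_2 = 7; h_2 = 4; x_3 = 13; y_3 = 12; z_3 = 1; h_3 = 6; x_4 = 2; y_4 = 3; z_4 = 10; r_4 = 1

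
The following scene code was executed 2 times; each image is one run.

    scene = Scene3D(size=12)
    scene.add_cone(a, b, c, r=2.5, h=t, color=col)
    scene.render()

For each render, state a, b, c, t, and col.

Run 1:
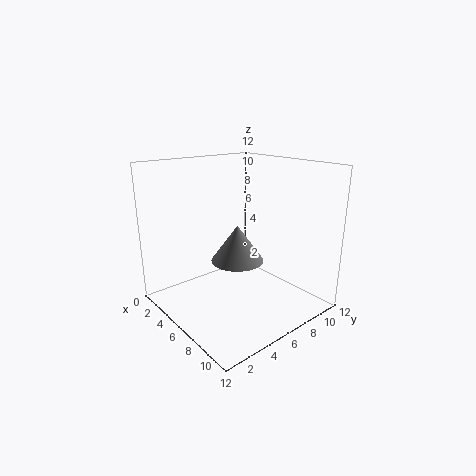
a = 3.5, b = 8, c = 2.5, t = 3.5, col = 'gray'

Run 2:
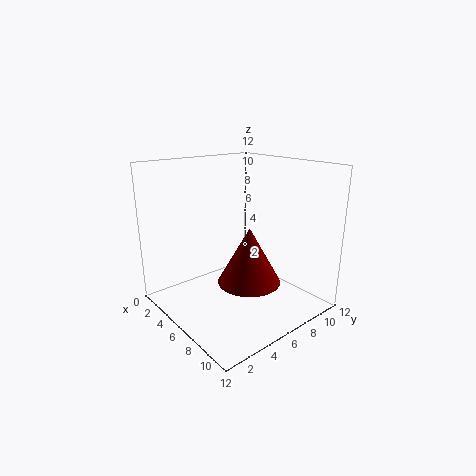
a = 8, b = 5.5, c = 3, t = 4.5, col = 'maroon'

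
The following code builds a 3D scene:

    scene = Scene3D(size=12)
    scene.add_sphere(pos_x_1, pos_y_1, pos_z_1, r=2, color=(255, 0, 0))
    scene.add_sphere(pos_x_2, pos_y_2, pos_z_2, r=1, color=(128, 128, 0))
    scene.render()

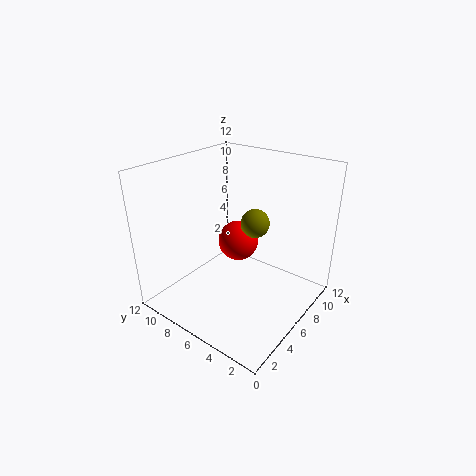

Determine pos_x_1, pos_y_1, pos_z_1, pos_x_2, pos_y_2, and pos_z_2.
pos_x_1 = 10; pos_y_1 = 9; pos_z_1 = 3; pos_x_2 = 4; pos_y_2 = 3; pos_z_2 = 9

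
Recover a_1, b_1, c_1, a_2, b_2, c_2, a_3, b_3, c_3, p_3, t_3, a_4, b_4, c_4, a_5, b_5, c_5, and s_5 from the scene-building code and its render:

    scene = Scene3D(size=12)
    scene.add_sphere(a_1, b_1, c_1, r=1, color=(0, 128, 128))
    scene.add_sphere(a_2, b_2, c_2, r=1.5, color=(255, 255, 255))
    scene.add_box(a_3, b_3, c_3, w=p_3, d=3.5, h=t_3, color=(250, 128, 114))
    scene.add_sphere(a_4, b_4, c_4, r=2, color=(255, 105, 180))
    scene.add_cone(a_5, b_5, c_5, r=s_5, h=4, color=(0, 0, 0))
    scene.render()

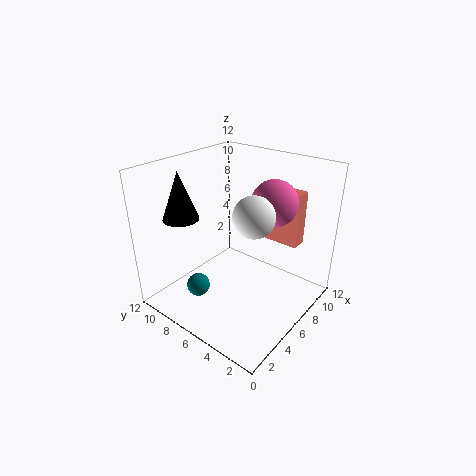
a_1 = 3.5; b_1 = 8.5; c_1 = 1.5; a_2 = 4; b_2 = 3; c_2 = 9.5; a_3 = 10.5; b_3 = 3; c_3 = 4; p_3 = 1.5; t_3 = 5; a_4 = 9; b_4 = 4.5; c_4 = 8.5; a_5 = 3.5; b_5 = 10; c_5 = 7.5; s_5 = 1.5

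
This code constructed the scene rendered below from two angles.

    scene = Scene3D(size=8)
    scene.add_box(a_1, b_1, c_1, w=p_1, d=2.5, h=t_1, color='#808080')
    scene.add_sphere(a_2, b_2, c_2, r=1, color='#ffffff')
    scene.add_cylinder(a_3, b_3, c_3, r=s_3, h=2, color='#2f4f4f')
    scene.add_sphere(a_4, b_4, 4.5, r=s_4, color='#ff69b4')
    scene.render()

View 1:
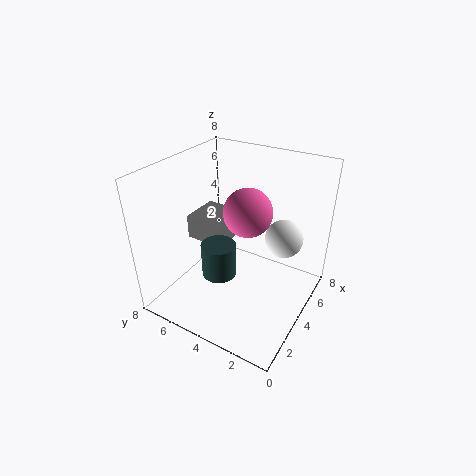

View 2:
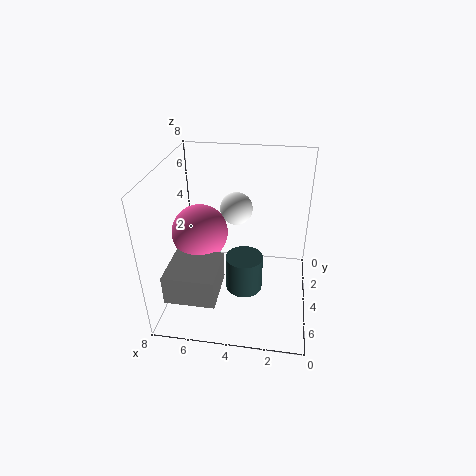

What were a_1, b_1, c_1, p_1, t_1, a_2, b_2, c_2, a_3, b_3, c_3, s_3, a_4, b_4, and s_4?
a_1 = 4.5; b_1 = 5.5; c_1 = 2.5; p_1 = 2.5; t_1 = 1.5; a_2 = 4.5; b_2 = 1.5; c_2 = 4.5; a_3 = 3.5; b_3 = 5; c_3 = 1.5; s_3 = 1; a_4 = 6; b_4 = 4.5; s_4 = 1.5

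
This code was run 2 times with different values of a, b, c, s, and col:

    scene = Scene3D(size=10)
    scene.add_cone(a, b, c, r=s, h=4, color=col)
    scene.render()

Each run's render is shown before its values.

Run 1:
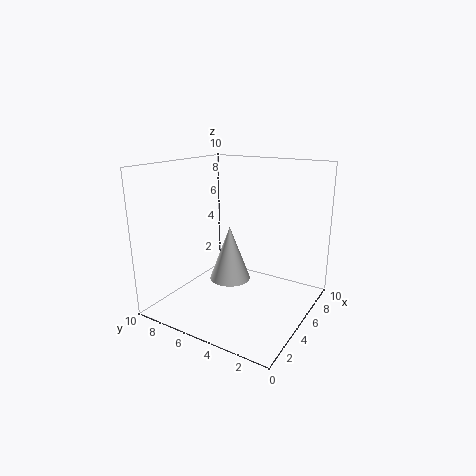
a = 5.5, b = 6, c = 1.5, s = 1.5, col = 'white'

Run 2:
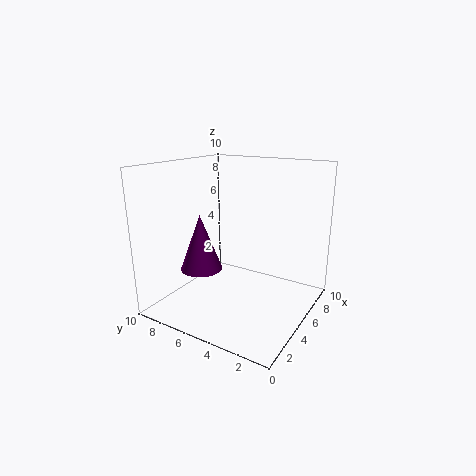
a = 4, b = 7.5, c = 2.5, s = 1.5, col = 'purple'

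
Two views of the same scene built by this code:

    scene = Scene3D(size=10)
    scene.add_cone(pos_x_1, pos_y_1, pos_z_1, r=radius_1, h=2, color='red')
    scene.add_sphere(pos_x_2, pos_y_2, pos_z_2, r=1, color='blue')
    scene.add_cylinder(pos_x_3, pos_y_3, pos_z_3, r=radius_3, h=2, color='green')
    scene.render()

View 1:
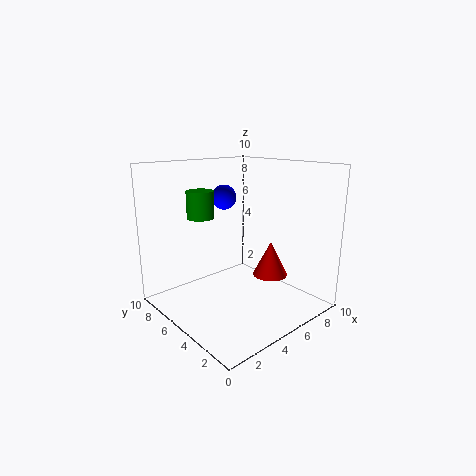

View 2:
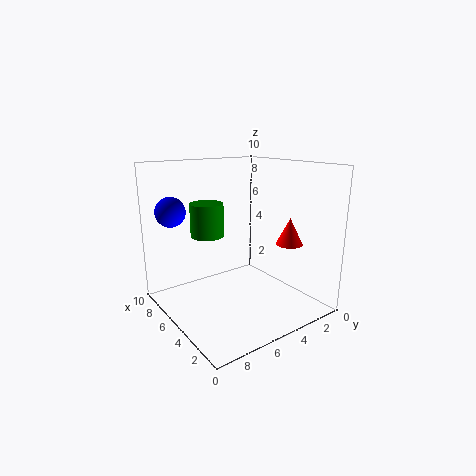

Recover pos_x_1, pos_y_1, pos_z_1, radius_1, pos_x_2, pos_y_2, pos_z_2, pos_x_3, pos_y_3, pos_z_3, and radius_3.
pos_x_1 = 4, pos_y_1 = 1, pos_z_1 = 4, radius_1 = 1, pos_x_2 = 7, pos_y_2 = 9, pos_z_2 = 7, pos_x_3 = 4, pos_y_3 = 8, pos_z_3 = 6, radius_3 = 1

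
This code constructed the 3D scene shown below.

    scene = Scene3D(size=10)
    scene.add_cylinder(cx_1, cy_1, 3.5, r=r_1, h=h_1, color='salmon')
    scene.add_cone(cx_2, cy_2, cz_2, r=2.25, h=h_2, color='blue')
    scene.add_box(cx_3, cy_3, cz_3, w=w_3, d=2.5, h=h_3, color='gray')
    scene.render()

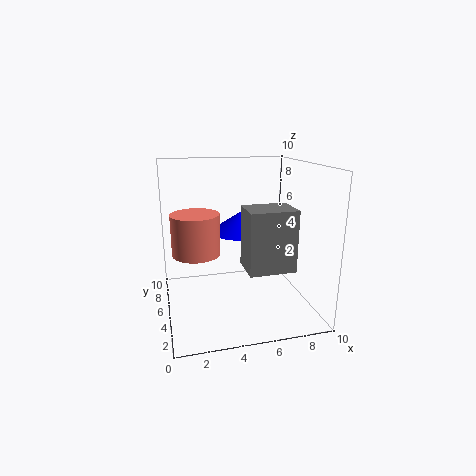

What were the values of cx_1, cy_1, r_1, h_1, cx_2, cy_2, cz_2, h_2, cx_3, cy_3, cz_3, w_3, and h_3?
cx_1 = 2.25; cy_1 = 6.5; r_1 = 1.75; h_1 = 3; cx_2 = 5.75; cy_2 = 7.25; cz_2 = 4.75; h_2 = 1.5; cx_3 = 5.25; cy_3 = 2.75; cz_3 = 3; w_3 = 3.25; h_3 = 4.25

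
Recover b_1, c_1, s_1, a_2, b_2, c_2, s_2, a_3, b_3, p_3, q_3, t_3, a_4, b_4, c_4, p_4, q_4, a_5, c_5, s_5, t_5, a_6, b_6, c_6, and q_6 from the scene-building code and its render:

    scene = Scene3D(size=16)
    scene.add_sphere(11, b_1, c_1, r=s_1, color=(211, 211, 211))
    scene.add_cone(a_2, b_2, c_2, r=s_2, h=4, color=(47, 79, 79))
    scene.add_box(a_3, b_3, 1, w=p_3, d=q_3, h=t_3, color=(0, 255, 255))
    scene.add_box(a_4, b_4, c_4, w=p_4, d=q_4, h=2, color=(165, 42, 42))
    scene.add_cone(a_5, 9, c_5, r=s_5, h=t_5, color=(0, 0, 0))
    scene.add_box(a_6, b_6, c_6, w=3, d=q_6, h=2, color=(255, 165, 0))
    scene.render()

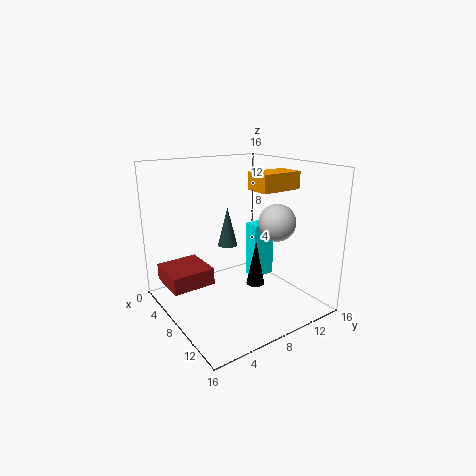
b_1 = 11; c_1 = 10; s_1 = 2; a_2 = 9; b_2 = 6; c_2 = 8; s_2 = 1; a_3 = 4; b_3 = 12; p_3 = 2; q_3 = 3; t_3 = 7; a_4 = 1; b_4 = 1; c_4 = 2; p_4 = 5; q_4 = 5; a_5 = 10; c_5 = 3; s_5 = 1; t_5 = 5; a_6 = 7; b_6 = 10; c_6 = 13; q_6 = 5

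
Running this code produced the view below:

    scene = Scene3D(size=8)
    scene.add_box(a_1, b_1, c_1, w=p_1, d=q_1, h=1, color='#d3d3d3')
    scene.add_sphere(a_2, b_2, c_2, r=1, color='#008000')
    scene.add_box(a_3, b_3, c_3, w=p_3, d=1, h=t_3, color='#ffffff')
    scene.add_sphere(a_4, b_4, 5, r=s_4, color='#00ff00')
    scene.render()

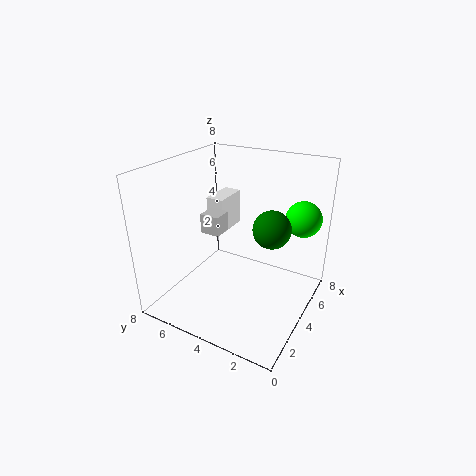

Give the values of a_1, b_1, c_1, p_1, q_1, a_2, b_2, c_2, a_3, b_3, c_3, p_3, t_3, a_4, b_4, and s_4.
a_1 = 2; b_1 = 4; c_1 = 5; p_1 = 1; q_1 = 1; a_2 = 4; b_2 = 2; c_2 = 5; a_3 = 4; b_3 = 5; c_3 = 4; p_3 = 2; t_3 = 2; a_4 = 6; b_4 = 1; s_4 = 1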